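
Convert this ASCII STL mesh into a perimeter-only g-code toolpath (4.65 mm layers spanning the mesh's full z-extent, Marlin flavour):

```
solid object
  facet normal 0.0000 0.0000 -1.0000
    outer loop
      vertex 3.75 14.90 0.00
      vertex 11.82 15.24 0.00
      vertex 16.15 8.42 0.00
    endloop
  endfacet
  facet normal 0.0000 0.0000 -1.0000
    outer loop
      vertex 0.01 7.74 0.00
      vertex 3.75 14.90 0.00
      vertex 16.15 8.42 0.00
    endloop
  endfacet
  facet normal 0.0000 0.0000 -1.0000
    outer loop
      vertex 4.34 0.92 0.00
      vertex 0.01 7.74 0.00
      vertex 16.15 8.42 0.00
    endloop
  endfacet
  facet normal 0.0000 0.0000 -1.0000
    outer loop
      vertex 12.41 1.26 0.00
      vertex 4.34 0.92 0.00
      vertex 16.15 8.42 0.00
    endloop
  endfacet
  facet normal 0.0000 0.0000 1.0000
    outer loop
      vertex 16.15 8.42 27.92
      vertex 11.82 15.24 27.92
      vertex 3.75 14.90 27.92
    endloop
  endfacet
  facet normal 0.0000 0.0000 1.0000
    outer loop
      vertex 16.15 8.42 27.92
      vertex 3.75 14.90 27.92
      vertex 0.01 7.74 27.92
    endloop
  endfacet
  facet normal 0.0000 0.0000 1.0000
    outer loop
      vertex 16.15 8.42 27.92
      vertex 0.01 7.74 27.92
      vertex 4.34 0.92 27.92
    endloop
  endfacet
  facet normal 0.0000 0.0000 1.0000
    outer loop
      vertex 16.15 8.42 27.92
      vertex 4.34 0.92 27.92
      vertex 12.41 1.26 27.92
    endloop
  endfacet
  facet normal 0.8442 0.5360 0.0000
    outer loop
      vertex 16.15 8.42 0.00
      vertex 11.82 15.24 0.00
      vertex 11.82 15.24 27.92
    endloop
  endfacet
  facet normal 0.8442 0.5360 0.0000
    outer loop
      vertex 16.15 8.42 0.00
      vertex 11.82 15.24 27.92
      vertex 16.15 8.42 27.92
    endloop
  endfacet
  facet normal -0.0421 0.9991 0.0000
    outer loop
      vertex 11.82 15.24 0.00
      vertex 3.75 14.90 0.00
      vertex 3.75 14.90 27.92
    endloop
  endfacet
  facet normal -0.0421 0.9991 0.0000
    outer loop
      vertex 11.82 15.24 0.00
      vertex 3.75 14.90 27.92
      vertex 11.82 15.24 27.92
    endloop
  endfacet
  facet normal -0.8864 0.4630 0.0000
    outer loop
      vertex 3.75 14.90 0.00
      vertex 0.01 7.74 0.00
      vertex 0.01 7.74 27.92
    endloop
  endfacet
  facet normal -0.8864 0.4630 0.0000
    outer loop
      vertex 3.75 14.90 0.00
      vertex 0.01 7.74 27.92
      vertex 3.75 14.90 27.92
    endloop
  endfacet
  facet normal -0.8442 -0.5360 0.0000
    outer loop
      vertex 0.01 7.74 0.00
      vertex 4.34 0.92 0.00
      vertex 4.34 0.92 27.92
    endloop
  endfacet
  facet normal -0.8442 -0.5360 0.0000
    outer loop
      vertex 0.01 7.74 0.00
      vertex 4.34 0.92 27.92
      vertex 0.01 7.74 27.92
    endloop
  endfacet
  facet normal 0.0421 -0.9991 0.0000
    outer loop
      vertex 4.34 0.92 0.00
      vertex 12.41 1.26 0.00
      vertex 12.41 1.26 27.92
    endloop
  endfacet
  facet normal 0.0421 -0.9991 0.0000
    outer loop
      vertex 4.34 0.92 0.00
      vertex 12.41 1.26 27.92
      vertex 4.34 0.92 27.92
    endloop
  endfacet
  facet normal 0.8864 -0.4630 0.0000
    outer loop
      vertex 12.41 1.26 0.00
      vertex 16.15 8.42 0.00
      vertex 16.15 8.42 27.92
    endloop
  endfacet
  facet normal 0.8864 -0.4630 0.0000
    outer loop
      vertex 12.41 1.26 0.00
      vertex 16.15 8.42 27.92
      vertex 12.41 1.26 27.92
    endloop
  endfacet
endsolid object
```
; perimeter-only toolpath
G21 ; units = mm
G90 ; absolute positioning
G28 ; home
; layer 1
G0 Z4.65
G0 X16.15 Y8.42
G1 X11.82 Y15.24
G1 X3.75 Y14.90
G1 X0.01 Y7.74
G1 X4.34 Y0.92
G1 X12.41 Y1.26
G1 X16.15 Y8.42
; layer 2
G0 Z9.31
G0 X16.15 Y8.42
G1 X11.82 Y15.24
G1 X3.75 Y14.90
G1 X0.01 Y7.74
G1 X4.34 Y0.92
G1 X12.41 Y1.26
G1 X16.15 Y8.42
; layer 3
G0 Z13.96
G0 X16.15 Y8.42
G1 X11.82 Y15.24
G1 X3.75 Y14.90
G1 X0.01 Y7.74
G1 X4.34 Y0.92
G1 X12.41 Y1.26
G1 X16.15 Y8.42
; layer 4
G0 Z18.61
G0 X16.15 Y8.42
G1 X11.82 Y15.24
G1 X3.75 Y14.90
G1 X0.01 Y7.74
G1 X4.34 Y0.92
G1 X12.41 Y1.26
G1 X16.15 Y8.42
; layer 5
G0 Z23.27
G0 X16.15 Y8.42
G1 X11.82 Y15.24
G1 X3.75 Y14.90
G1 X0.01 Y7.74
G1 X4.34 Y0.92
G1 X12.41 Y1.26
G1 X16.15 Y8.42
; layer 6
G0 Z27.92
G0 X16.15 Y8.42
G1 X11.82 Y15.24
G1 X3.75 Y14.90
G1 X0.01 Y7.74
G1 X4.34 Y0.92
G1 X12.41 Y1.26
G1 X16.15 Y8.42
M2 ; end

The solid is a regular 6-sided prism (a cylinder approximated with 6 flat sides), circumscribed radius ≈ 8.08 mm, height ≈ 27.9 mm. Slicing at Δz = 4.65 mm — 6 equal slices spanning the solid's height, so layer i sits at z = i·h/6 — gives 6 non-empty perimeters. Each is a 6-segment closed polygon; G0 lifts to the layer z and rapids to the start vertex, then G1 traces the edges.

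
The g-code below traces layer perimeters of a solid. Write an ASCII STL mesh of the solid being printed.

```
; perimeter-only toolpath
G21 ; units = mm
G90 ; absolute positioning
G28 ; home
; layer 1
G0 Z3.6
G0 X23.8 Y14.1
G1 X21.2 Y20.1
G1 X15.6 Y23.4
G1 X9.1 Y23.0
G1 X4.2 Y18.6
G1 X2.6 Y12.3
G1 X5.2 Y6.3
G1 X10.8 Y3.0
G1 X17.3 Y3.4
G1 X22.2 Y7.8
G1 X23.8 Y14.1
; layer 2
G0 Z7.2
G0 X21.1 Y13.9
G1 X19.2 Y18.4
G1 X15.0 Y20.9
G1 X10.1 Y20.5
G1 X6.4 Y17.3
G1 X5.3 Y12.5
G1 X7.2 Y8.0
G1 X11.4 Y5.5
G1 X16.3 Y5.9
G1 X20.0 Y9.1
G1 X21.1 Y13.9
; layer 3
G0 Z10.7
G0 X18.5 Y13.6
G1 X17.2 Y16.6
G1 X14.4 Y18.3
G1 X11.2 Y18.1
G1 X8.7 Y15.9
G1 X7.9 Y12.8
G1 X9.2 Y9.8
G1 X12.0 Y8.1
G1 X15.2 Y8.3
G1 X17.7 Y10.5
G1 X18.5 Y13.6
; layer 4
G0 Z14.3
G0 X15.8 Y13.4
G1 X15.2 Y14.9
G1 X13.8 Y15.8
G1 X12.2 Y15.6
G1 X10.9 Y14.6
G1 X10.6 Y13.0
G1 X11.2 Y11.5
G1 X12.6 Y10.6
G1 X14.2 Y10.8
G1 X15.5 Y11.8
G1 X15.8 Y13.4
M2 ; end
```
solid part
  facet normal 0.0000 0.0000 -1.0000
    outer loop
      vertex 16.2 26.0 0.0
      vertex 23.2 21.8 0.0
      vertex 26.4 14.3 0.0
    endloop
  endfacet
  facet normal 0.0000 0.0000 -1.0000
    outer loop
      vertex 8.1 25.4 0.0
      vertex 16.2 26.0 0.0
      vertex 26.4 14.3 0.0
    endloop
  endfacet
  facet normal 0.0000 0.0000 -1.0000
    outer loop
      vertex 1.9 20.0 0.0
      vertex 8.1 25.4 0.0
      vertex 26.4 14.3 0.0
    endloop
  endfacet
  facet normal 0.0000 0.0000 -1.0000
    outer loop
      vertex 0.0 12.1 0.0
      vertex 1.9 20.0 0.0
      vertex 26.4 14.3 0.0
    endloop
  endfacet
  facet normal 0.0000 0.0000 -1.0000
    outer loop
      vertex 3.2 4.6 0.0
      vertex 0.0 12.1 0.0
      vertex 26.4 14.3 0.0
    endloop
  endfacet
  facet normal 0.0000 0.0000 -1.0000
    outer loop
      vertex 10.2 0.4 0.0
      vertex 3.2 4.6 0.0
      vertex 26.4 14.3 0.0
    endloop
  endfacet
  facet normal 0.0000 0.0000 -1.0000
    outer loop
      vertex 18.3 1.0 0.0
      vertex 10.2 0.4 0.0
      vertex 26.4 14.3 0.0
    endloop
  endfacet
  facet normal 0.0000 0.0000 -1.0000
    outer loop
      vertex 24.5 6.4 0.0
      vertex 18.3 1.0 0.0
      vertex 26.4 14.3 0.0
    endloop
  endfacet
  facet normal 0.7527 0.3211 0.5748
    outer loop
      vertex 26.4 14.3 0.0
      vertex 23.2 21.8 0.0
      vertex 13.2 13.2 17.9
    endloop
  endfacet
  facet normal 0.4216 0.7027 0.5731
    outer loop
      vertex 23.2 21.8 0.0
      vertex 16.2 26.0 0.0
      vertex 13.2 13.2 17.9
    endloop
  endfacet
  facet normal -0.0605 0.8167 0.5739
    outer loop
      vertex 16.2 26.0 0.0
      vertex 8.1 25.4 0.0
      vertex 13.2 13.2 17.9
    endloop
  endfacet
  facet normal -0.5378 0.6175 0.5741
    outer loop
      vertex 8.1 25.4 0.0
      vertex 1.9 20.0 0.0
      vertex 13.2 13.2 17.9
    endloop
  endfacet
  facet normal -0.7955 0.1913 0.5749
    outer loop
      vertex 1.9 20.0 0.0
      vertex 0.0 12.1 0.0
      vertex 13.2 13.2 17.9
    endloop
  endfacet
  facet normal -0.7527 -0.3211 0.5748
    outer loop
      vertex 0.0 12.1 0.0
      vertex 3.2 4.6 0.0
      vertex 13.2 13.2 17.9
    endloop
  endfacet
  facet normal -0.4216 -0.7027 0.5731
    outer loop
      vertex 3.2 4.6 0.0
      vertex 10.2 0.4 0.0
      vertex 13.2 13.2 17.9
    endloop
  endfacet
  facet normal 0.0605 -0.8167 0.5739
    outer loop
      vertex 10.2 0.4 0.0
      vertex 18.3 1.0 0.0
      vertex 13.2 13.2 17.9
    endloop
  endfacet
  facet normal 0.5378 -0.6175 0.5741
    outer loop
      vertex 18.3 1.0 0.0
      vertex 24.5 6.4 0.0
      vertex 13.2 13.2 17.9
    endloop
  endfacet
  facet normal 0.7955 -0.1913 0.5749
    outer loop
      vertex 24.5 6.4 0.0
      vertex 26.4 14.3 0.0
      vertex 13.2 13.2 17.9
    endloop
  endfacet
endsolid part

The G0 Z moves step by Δz≈3.6 mm. The G1 loops shrink linearly with z, so the solid tapers from its base footprint up to z≈17.9. Closing with a flat bottom cap and the tapered top and triangulating gives 18 facets — a regular 10-sided pyramid, base circumscribed radius ≈ 13.2 mm, apex at z ≈ 17.9 mm.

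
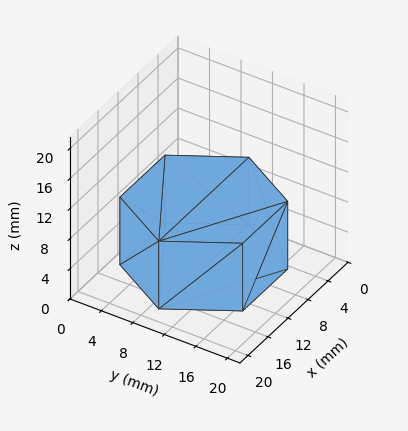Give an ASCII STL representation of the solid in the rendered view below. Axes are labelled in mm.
Reading the render: the shape is a regular 6-sided prism (a cylinder approximated with 6 flat sides), circumscribed radius ≈ 9 mm, height ≈ 9 mm (dimensions read to the nearest mm from the axis ticks). For the STL, each face is triangulated and given an outward normal.

solid part
  facet normal 0.0000 0.0000 -1.0000
    outer loop
      vertex 4.500 16.794 0.000
      vertex 13.500 16.794 0.000
      vertex 18.000 9.000 0.000
    endloop
  endfacet
  facet normal 0.0000 0.0000 -1.0000
    outer loop
      vertex 0.000 9.000 0.000
      vertex 4.500 16.794 0.000
      vertex 18.000 9.000 0.000
    endloop
  endfacet
  facet normal 0.0000 0.0000 -1.0000
    outer loop
      vertex 4.500 1.206 0.000
      vertex 0.000 9.000 0.000
      vertex 18.000 9.000 0.000
    endloop
  endfacet
  facet normal 0.0000 0.0000 -1.0000
    outer loop
      vertex 13.500 1.206 0.000
      vertex 4.500 1.206 0.000
      vertex 18.000 9.000 0.000
    endloop
  endfacet
  facet normal 0.0000 0.0000 1.0000
    outer loop
      vertex 18.000 9.000 9.000
      vertex 13.500 16.794 9.000
      vertex 4.500 16.794 9.000
    endloop
  endfacet
  facet normal 0.0000 0.0000 1.0000
    outer loop
      vertex 18.000 9.000 9.000
      vertex 4.500 16.794 9.000
      vertex 0.000 9.000 9.000
    endloop
  endfacet
  facet normal 0.0000 0.0000 1.0000
    outer loop
      vertex 18.000 9.000 9.000
      vertex 0.000 9.000 9.000
      vertex 4.500 1.206 9.000
    endloop
  endfacet
  facet normal 0.0000 0.0000 1.0000
    outer loop
      vertex 18.000 9.000 9.000
      vertex 4.500 1.206 9.000
      vertex 13.500 1.206 9.000
    endloop
  endfacet
  facet normal 0.8660 0.5000 0.0000
    outer loop
      vertex 18.000 9.000 0.000
      vertex 13.500 16.794 0.000
      vertex 13.500 16.794 9.000
    endloop
  endfacet
  facet normal 0.8660 0.5000 0.0000
    outer loop
      vertex 18.000 9.000 0.000
      vertex 13.500 16.794 9.000
      vertex 18.000 9.000 9.000
    endloop
  endfacet
  facet normal 0.0000 1.0000 0.0000
    outer loop
      vertex 13.500 16.794 0.000
      vertex 4.500 16.794 0.000
      vertex 4.500 16.794 9.000
    endloop
  endfacet
  facet normal 0.0000 1.0000 0.0000
    outer loop
      vertex 13.500 16.794 0.000
      vertex 4.500 16.794 9.000
      vertex 13.500 16.794 9.000
    endloop
  endfacet
  facet normal -0.8660 0.5000 0.0000
    outer loop
      vertex 4.500 16.794 0.000
      vertex 0.000 9.000 0.000
      vertex 0.000 9.000 9.000
    endloop
  endfacet
  facet normal -0.8660 0.5000 0.0000
    outer loop
      vertex 4.500 16.794 0.000
      vertex 0.000 9.000 9.000
      vertex 4.500 16.794 9.000
    endloop
  endfacet
  facet normal -0.8660 -0.5000 0.0000
    outer loop
      vertex 0.000 9.000 0.000
      vertex 4.500 1.206 0.000
      vertex 4.500 1.206 9.000
    endloop
  endfacet
  facet normal -0.8660 -0.5000 0.0000
    outer loop
      vertex 0.000 9.000 0.000
      vertex 4.500 1.206 9.000
      vertex 0.000 9.000 9.000
    endloop
  endfacet
  facet normal 0.0000 -1.0000 0.0000
    outer loop
      vertex 4.500 1.206 0.000
      vertex 13.500 1.206 0.000
      vertex 13.500 1.206 9.000
    endloop
  endfacet
  facet normal 0.0000 -1.0000 0.0000
    outer loop
      vertex 4.500 1.206 0.000
      vertex 13.500 1.206 9.000
      vertex 4.500 1.206 9.000
    endloop
  endfacet
  facet normal 0.8660 -0.5000 0.0000
    outer loop
      vertex 13.500 1.206 0.000
      vertex 18.000 9.000 0.000
      vertex 18.000 9.000 9.000
    endloop
  endfacet
  facet normal 0.8660 -0.5000 0.0000
    outer loop
      vertex 13.500 1.206 0.000
      vertex 18.000 9.000 9.000
      vertex 13.500 1.206 9.000
    endloop
  endfacet
endsolid part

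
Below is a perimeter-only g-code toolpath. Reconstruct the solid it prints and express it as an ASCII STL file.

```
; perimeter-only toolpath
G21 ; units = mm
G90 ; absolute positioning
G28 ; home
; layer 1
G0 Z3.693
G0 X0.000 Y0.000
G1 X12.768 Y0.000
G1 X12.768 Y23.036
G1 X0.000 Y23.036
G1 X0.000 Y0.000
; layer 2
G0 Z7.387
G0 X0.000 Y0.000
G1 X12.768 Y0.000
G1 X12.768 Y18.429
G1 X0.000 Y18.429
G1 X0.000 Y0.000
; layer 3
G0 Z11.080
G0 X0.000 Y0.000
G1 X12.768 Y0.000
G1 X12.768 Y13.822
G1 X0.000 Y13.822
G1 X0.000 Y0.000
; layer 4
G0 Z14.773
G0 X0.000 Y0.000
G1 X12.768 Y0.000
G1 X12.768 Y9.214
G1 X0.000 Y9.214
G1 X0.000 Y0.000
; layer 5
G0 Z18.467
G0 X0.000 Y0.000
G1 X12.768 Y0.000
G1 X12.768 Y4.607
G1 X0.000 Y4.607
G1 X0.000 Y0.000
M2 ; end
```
solid part
  facet normal 0.0000 0.0000 -1.0000
    outer loop
      vertex 12.768 27.643 0.000
      vertex 12.768 0.000 0.000
      vertex 0.000 0.000 0.000
    endloop
  endfacet
  facet normal 0.0000 0.0000 -1.0000
    outer loop
      vertex 0.000 27.643 0.000
      vertex 12.768 27.643 0.000
      vertex 0.000 0.000 0.000
    endloop
  endfacet
  facet normal 0.0000 -1.0000 0.0000
    outer loop
      vertex 0.000 0.000 0.000
      vertex 12.768 0.000 0.000
      vertex 12.768 0.000 22.160
    endloop
  endfacet
  facet normal 0.0000 -1.0000 0.0000
    outer loop
      vertex 0.000 0.000 0.000
      vertex 12.768 0.000 22.160
      vertex 0.000 0.000 22.160
    endloop
  endfacet
  facet normal 0.0000 0.6255 0.7802
    outer loop
      vertex 0.000 0.000 22.160
      vertex 12.768 0.000 22.160
      vertex 12.768 27.643 0.000
    endloop
  endfacet
  facet normal 0.0000 0.6255 0.7802
    outer loop
      vertex 0.000 0.000 22.160
      vertex 12.768 27.643 0.000
      vertex 0.000 27.643 0.000
    endloop
  endfacet
  facet normal -1.0000 0.0000 0.0000
    outer loop
      vertex 0.000 0.000 22.160
      vertex 0.000 27.643 0.000
      vertex 0.000 0.000 0.000
    endloop
  endfacet
  facet normal 1.0000 0.0000 0.0000
    outer loop
      vertex 12.768 0.000 0.000
      vertex 12.768 27.643 0.000
      vertex 12.768 0.000 22.160
    endloop
  endfacet
endsolid part

The G0 Z moves step by Δz≈3.693 mm. The G1 loops shrink linearly with z, so the solid tapers from its base footprint up to z≈22.2. Closing with a flat bottom cap and the tapered top and triangulating gives 8 facets — a wedge (ramp): 12.8 × 27.6 mm base, rising to 22.2 mm along the y=0 edge and sloping linearly to z=0 at y=27.6.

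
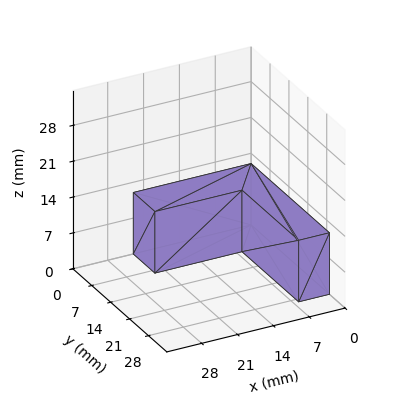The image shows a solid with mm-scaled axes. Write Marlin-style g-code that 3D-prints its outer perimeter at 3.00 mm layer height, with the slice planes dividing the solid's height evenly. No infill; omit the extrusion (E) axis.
Reading the render: the shape is an L-shaped prism: outer 23 × 29 mm, arm thicknesses ≈ 8 mm (horizontal) and 6 mm (vertical), extruded 12 mm in z (dimensions read to the nearest mm from the axis ticks). For the g-code, the solid's height is divided into equal slices at the stated Δz and each level perimeter traced with G1 moves after a G0 lift.

; perimeter-only toolpath
G21 ; units = mm
G90 ; absolute positioning
G28 ; home
; layer 1
G0 Z3.00
G0 X0.00 Y0.00
G1 X23.00 Y0.00
G1 X23.00 Y8.00
G1 X6.00 Y8.00
G1 X6.00 Y29.00
G1 X0.00 Y29.00
G1 X0.00 Y0.00
; layer 2
G0 Z6.00
G0 X0.00 Y0.00
G1 X23.00 Y0.00
G1 X23.00 Y8.00
G1 X6.00 Y8.00
G1 X6.00 Y29.00
G1 X0.00 Y29.00
G1 X0.00 Y0.00
; layer 3
G0 Z9.00
G0 X0.00 Y0.00
G1 X23.00 Y0.00
G1 X23.00 Y8.00
G1 X6.00 Y8.00
G1 X6.00 Y29.00
G1 X0.00 Y29.00
G1 X0.00 Y0.00
; layer 4
G0 Z12.00
G0 X0.00 Y0.00
G1 X23.00 Y0.00
G1 X23.00 Y8.00
G1 X6.00 Y8.00
G1 X6.00 Y29.00
G1 X0.00 Y29.00
G1 X0.00 Y0.00
M2 ; end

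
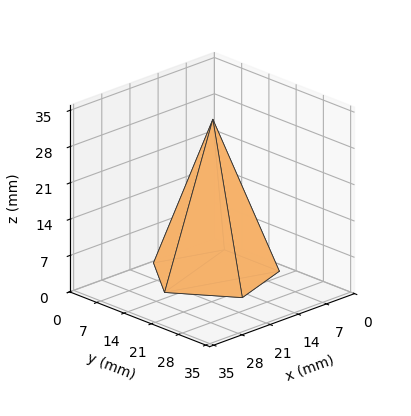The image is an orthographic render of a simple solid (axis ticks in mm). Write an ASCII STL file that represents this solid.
Reading the render: the shape is a regular 5-sided pyramid, base circumscribed radius ≈ 12 mm, apex at z ≈ 30 mm (dimensions read to the nearest mm from the axis ticks). For the STL, each face is triangulated and given an outward normal.

solid part
  facet normal 0.0000 0.0000 -1.0000
    outer loop
      vertex 2.29 19.05 0.00
      vertex 15.71 23.41 0.00
      vertex 24.00 12.00 0.00
    endloop
  endfacet
  facet normal 0.0000 0.0000 -1.0000
    outer loop
      vertex 2.29 4.95 0.00
      vertex 2.29 19.05 0.00
      vertex 24.00 12.00 0.00
    endloop
  endfacet
  facet normal 0.0000 0.0000 -1.0000
    outer loop
      vertex 15.71 0.59 0.00
      vertex 2.29 4.95 0.00
      vertex 24.00 12.00 0.00
    endloop
  endfacet
  facet normal 0.7697 0.5592 0.3079
    outer loop
      vertex 24.00 12.00 0.00
      vertex 15.71 23.41 0.00
      vertex 12.00 12.00 30.00
    endloop
  endfacet
  facet normal -0.2940 0.9049 0.3078
    outer loop
      vertex 15.71 23.41 0.00
      vertex 2.29 19.05 0.00
      vertex 12.00 12.00 30.00
    endloop
  endfacet
  facet normal -0.9514 0.0000 0.3079
    outer loop
      vertex 2.29 19.05 0.00
      vertex 2.29 4.95 0.00
      vertex 12.00 12.00 30.00
    endloop
  endfacet
  facet normal -0.2940 -0.9049 0.3078
    outer loop
      vertex 2.29 4.95 0.00
      vertex 15.71 0.59 0.00
      vertex 12.00 12.00 30.00
    endloop
  endfacet
  facet normal 0.7697 -0.5592 0.3079
    outer loop
      vertex 15.71 0.59 0.00
      vertex 24.00 12.00 0.00
      vertex 12.00 12.00 30.00
    endloop
  endfacet
endsolid part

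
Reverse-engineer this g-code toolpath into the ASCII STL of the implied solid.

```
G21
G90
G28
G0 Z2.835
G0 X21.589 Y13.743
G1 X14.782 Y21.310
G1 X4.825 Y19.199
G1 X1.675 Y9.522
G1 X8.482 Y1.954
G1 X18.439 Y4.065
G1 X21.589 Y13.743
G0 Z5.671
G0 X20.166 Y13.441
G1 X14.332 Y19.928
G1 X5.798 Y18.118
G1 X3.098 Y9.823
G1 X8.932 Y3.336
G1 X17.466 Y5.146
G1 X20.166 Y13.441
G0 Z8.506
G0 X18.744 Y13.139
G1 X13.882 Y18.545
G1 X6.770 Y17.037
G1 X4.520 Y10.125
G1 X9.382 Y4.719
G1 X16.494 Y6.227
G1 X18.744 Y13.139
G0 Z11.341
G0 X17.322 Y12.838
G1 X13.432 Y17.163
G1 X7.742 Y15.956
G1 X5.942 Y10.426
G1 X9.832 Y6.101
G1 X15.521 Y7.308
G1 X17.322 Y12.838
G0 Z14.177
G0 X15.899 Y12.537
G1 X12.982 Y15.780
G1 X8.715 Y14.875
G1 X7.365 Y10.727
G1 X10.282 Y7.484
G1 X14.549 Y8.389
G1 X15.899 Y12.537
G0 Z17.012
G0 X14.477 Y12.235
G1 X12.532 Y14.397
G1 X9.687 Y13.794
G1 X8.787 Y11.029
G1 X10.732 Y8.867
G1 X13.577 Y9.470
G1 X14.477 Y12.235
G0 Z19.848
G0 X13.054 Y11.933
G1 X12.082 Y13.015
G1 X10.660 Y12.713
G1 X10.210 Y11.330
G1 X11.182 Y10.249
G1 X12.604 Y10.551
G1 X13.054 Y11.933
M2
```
solid part
  facet normal 0.0000 0.0000 -1.0000
    outer loop
      vertex 3.853 20.280 0.000
      vertex 15.232 22.693 0.000
      vertex 23.011 14.044 0.000
    endloop
  endfacet
  facet normal 0.0000 0.0000 -1.0000
    outer loop
      vertex 0.253 9.220 0.000
      vertex 3.853 20.280 0.000
      vertex 23.011 14.044 0.000
    endloop
  endfacet
  facet normal 0.0000 0.0000 -1.0000
    outer loop
      vertex 8.032 0.571 0.000
      vertex 0.253 9.220 0.000
      vertex 23.011 14.044 0.000
    endloop
  endfacet
  facet normal 0.0000 0.0000 -1.0000
    outer loop
      vertex 19.411 2.984 0.000
      vertex 8.032 0.571 0.000
      vertex 23.011 14.044 0.000
    endloop
  endfacet
  facet normal 0.6795 0.6112 0.4059
    outer loop
      vertex 23.011 14.044 0.000
      vertex 15.232 22.693 0.000
      vertex 11.632 11.632 22.683
    endloop
  endfacet
  facet normal -0.1896 0.8940 0.4059
    outer loop
      vertex 15.232 22.693 0.000
      vertex 3.853 20.280 0.000
      vertex 11.632 11.632 22.683
    endloop
  endfacet
  facet normal -0.8690 0.2829 0.4059
    outer loop
      vertex 3.853 20.280 0.000
      vertex 0.253 9.220 0.000
      vertex 11.632 11.632 22.683
    endloop
  endfacet
  facet normal -0.6795 -0.6112 0.4059
    outer loop
      vertex 0.253 9.220 0.000
      vertex 8.032 0.571 0.000
      vertex 11.632 11.632 22.683
    endloop
  endfacet
  facet normal 0.1896 -0.8940 0.4059
    outer loop
      vertex 8.032 0.571 0.000
      vertex 19.411 2.984 0.000
      vertex 11.632 11.632 22.683
    endloop
  endfacet
  facet normal 0.8690 -0.2829 0.4059
    outer loop
      vertex 19.411 2.984 0.000
      vertex 23.011 14.044 0.000
      vertex 11.632 11.632 22.683
    endloop
  endfacet
endsolid part

The G0 Z moves step by Δz≈2.835 mm. The G1 loops shrink linearly with z, so the solid tapers from its base footprint up to z≈22.7. Closing with a flat bottom cap and the tapered top and triangulating gives 10 facets — a regular 6-sided pyramid, base circumscribed radius ≈ 11.6 mm, apex at z ≈ 22.7 mm.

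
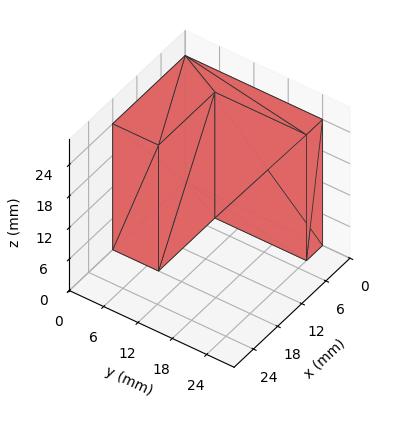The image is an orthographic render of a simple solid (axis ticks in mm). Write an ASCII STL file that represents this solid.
Reading the render: the shape is an L-shaped prism: outer 18 × 24 mm, arm thicknesses ≈ 8 mm (horizontal) and 4 mm (vertical), extruded 24 mm in z (dimensions read to the nearest mm from the axis ticks). For the STL, each face is triangulated and given an outward normal.

solid part
  facet normal 0.0000 0.0000 -1.0000
    outer loop
      vertex 18.00 8.00 0.00
      vertex 18.00 0.00 0.00
      vertex 0.00 0.00 0.00
    endloop
  endfacet
  facet normal 0.0000 0.0000 -1.0000
    outer loop
      vertex 4.00 8.00 0.00
      vertex 18.00 8.00 0.00
      vertex 0.00 0.00 0.00
    endloop
  endfacet
  facet normal 0.0000 0.0000 -1.0000
    outer loop
      vertex 4.00 24.00 0.00
      vertex 4.00 8.00 0.00
      vertex 0.00 0.00 0.00
    endloop
  endfacet
  facet normal 0.0000 0.0000 -1.0000
    outer loop
      vertex 0.00 24.00 0.00
      vertex 4.00 24.00 0.00
      vertex 0.00 0.00 0.00
    endloop
  endfacet
  facet normal 0.0000 0.0000 1.0000
    outer loop
      vertex 0.00 0.00 24.00
      vertex 18.00 0.00 24.00
      vertex 18.00 8.00 24.00
    endloop
  endfacet
  facet normal 0.0000 0.0000 1.0000
    outer loop
      vertex 0.00 0.00 24.00
      vertex 18.00 8.00 24.00
      vertex 4.00 8.00 24.00
    endloop
  endfacet
  facet normal 0.0000 0.0000 1.0000
    outer loop
      vertex 0.00 0.00 24.00
      vertex 4.00 8.00 24.00
      vertex 4.00 24.00 24.00
    endloop
  endfacet
  facet normal 0.0000 0.0000 1.0000
    outer loop
      vertex 0.00 0.00 24.00
      vertex 4.00 24.00 24.00
      vertex 0.00 24.00 24.00
    endloop
  endfacet
  facet normal 0.0000 -1.0000 0.0000
    outer loop
      vertex 0.00 0.00 0.00
      vertex 18.00 0.00 0.00
      vertex 18.00 0.00 24.00
    endloop
  endfacet
  facet normal 0.0000 -1.0000 0.0000
    outer loop
      vertex 0.00 0.00 0.00
      vertex 18.00 0.00 24.00
      vertex 0.00 0.00 24.00
    endloop
  endfacet
  facet normal 1.0000 0.0000 0.0000
    outer loop
      vertex 18.00 0.00 0.00
      vertex 18.00 8.00 0.00
      vertex 18.00 8.00 24.00
    endloop
  endfacet
  facet normal 1.0000 0.0000 0.0000
    outer loop
      vertex 18.00 0.00 0.00
      vertex 18.00 8.00 24.00
      vertex 18.00 0.00 24.00
    endloop
  endfacet
  facet normal 0.0000 1.0000 0.0000
    outer loop
      vertex 18.00 8.00 0.00
      vertex 4.00 8.00 0.00
      vertex 4.00 8.00 24.00
    endloop
  endfacet
  facet normal 0.0000 1.0000 0.0000
    outer loop
      vertex 18.00 8.00 0.00
      vertex 4.00 8.00 24.00
      vertex 18.00 8.00 24.00
    endloop
  endfacet
  facet normal 1.0000 0.0000 0.0000
    outer loop
      vertex 4.00 8.00 0.00
      vertex 4.00 24.00 0.00
      vertex 4.00 24.00 24.00
    endloop
  endfacet
  facet normal 1.0000 0.0000 0.0000
    outer loop
      vertex 4.00 8.00 0.00
      vertex 4.00 24.00 24.00
      vertex 4.00 8.00 24.00
    endloop
  endfacet
  facet normal 0.0000 1.0000 0.0000
    outer loop
      vertex 4.00 24.00 0.00
      vertex 0.00 24.00 0.00
      vertex 0.00 24.00 24.00
    endloop
  endfacet
  facet normal 0.0000 1.0000 0.0000
    outer loop
      vertex 4.00 24.00 0.00
      vertex 0.00 24.00 24.00
      vertex 4.00 24.00 24.00
    endloop
  endfacet
  facet normal -1.0000 0.0000 0.0000
    outer loop
      vertex 0.00 24.00 0.00
      vertex 0.00 0.00 0.00
      vertex 0.00 0.00 24.00
    endloop
  endfacet
  facet normal -1.0000 0.0000 0.0000
    outer loop
      vertex 0.00 24.00 0.00
      vertex 0.00 0.00 24.00
      vertex 0.00 24.00 24.00
    endloop
  endfacet
endsolid part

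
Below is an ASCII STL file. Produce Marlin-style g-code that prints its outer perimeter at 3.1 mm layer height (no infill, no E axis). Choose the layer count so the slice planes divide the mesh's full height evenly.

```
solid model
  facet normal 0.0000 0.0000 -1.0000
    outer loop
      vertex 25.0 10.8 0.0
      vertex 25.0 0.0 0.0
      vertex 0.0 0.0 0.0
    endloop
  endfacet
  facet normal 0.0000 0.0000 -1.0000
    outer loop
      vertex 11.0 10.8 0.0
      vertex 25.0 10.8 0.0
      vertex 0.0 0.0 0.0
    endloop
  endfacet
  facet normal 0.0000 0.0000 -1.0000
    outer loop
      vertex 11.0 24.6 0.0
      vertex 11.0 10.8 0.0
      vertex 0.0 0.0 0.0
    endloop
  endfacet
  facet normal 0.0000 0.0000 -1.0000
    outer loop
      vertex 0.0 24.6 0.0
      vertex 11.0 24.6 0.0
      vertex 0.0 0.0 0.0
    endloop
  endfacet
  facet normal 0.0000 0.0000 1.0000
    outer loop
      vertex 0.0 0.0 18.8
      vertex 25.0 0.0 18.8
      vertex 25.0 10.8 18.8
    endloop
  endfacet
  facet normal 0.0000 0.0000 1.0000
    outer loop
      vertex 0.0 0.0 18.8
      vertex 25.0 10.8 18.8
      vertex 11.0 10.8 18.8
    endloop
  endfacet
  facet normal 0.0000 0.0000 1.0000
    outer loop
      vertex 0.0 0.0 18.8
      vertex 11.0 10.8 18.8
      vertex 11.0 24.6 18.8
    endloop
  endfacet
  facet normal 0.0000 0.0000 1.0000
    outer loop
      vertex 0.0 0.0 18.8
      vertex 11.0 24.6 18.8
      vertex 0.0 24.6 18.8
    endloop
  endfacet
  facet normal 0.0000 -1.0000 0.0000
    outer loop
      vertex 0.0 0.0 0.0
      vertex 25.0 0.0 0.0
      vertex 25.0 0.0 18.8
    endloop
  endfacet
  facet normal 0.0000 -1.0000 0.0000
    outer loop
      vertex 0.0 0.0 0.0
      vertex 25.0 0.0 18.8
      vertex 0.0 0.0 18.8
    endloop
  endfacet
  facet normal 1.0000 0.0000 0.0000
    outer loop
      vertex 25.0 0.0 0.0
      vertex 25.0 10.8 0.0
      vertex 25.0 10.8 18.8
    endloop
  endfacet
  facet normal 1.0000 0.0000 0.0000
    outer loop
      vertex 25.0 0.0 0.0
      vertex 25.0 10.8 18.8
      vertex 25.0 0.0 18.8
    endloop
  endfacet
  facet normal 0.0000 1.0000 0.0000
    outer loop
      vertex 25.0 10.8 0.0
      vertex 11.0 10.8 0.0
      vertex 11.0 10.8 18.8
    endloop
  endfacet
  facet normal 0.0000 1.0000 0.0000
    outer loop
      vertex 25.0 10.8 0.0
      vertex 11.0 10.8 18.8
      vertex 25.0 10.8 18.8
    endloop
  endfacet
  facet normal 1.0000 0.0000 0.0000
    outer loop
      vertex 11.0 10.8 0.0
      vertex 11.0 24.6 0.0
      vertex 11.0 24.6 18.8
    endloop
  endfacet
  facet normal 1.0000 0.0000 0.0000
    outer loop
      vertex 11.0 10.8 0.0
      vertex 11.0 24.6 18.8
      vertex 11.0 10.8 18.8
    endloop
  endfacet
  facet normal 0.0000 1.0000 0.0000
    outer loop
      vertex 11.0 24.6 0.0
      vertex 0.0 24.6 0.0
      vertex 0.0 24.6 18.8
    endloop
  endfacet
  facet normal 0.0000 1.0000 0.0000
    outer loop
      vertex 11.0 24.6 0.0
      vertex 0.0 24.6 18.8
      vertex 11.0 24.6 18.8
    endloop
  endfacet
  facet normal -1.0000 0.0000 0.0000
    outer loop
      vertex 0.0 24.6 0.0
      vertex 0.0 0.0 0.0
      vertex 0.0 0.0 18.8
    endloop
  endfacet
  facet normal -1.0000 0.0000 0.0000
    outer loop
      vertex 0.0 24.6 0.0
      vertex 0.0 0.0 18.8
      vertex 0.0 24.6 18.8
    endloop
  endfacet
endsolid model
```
; perimeter-only toolpath
G21 ; units = mm
G90 ; absolute positioning
G28 ; home
; layer 1
G0 Z3.1
G0 X0.0 Y0.0
G1 X25.0 Y0.0
G1 X25.0 Y10.8
G1 X11.0 Y10.8
G1 X11.0 Y24.6
G1 X0.0 Y24.6
G1 X0.0 Y0.0
; layer 2
G0 Z6.3
G0 X0.0 Y0.0
G1 X25.0 Y0.0
G1 X25.0 Y10.8
G1 X11.0 Y10.8
G1 X11.0 Y24.6
G1 X0.0 Y24.6
G1 X0.0 Y0.0
; layer 3
G0 Z9.4
G0 X0.0 Y0.0
G1 X25.0 Y0.0
G1 X25.0 Y10.8
G1 X11.0 Y10.8
G1 X11.0 Y24.6
G1 X0.0 Y24.6
G1 X0.0 Y0.0
; layer 4
G0 Z12.5
G0 X0.0 Y0.0
G1 X25.0 Y0.0
G1 X25.0 Y10.8
G1 X11.0 Y10.8
G1 X11.0 Y24.6
G1 X0.0 Y24.6
G1 X0.0 Y0.0
; layer 5
G0 Z15.7
G0 X0.0 Y0.0
G1 X25.0 Y0.0
G1 X25.0 Y10.8
G1 X11.0 Y10.8
G1 X11.0 Y24.6
G1 X0.0 Y24.6
G1 X0.0 Y0.0
; layer 6
G0 Z18.8
G0 X0.0 Y0.0
G1 X25.0 Y0.0
G1 X25.0 Y10.8
G1 X11.0 Y10.8
G1 X11.0 Y24.6
G1 X0.0 Y24.6
G1 X0.0 Y0.0
M2 ; end

The solid is an L-shaped prism: outer 25 × 24.6 mm, arm thicknesses ≈ 10.8 mm (horizontal) and 11 mm (vertical), extruded 18.8 mm in z. Slicing at Δz = 3.1 mm — 6 equal slices spanning the solid's height, so layer i sits at z = i·h/6 — gives 6 non-empty perimeters. Each is a 6-segment closed polygon; G0 lifts to the layer z and rapids to the start vertex, then G1 traces the edges.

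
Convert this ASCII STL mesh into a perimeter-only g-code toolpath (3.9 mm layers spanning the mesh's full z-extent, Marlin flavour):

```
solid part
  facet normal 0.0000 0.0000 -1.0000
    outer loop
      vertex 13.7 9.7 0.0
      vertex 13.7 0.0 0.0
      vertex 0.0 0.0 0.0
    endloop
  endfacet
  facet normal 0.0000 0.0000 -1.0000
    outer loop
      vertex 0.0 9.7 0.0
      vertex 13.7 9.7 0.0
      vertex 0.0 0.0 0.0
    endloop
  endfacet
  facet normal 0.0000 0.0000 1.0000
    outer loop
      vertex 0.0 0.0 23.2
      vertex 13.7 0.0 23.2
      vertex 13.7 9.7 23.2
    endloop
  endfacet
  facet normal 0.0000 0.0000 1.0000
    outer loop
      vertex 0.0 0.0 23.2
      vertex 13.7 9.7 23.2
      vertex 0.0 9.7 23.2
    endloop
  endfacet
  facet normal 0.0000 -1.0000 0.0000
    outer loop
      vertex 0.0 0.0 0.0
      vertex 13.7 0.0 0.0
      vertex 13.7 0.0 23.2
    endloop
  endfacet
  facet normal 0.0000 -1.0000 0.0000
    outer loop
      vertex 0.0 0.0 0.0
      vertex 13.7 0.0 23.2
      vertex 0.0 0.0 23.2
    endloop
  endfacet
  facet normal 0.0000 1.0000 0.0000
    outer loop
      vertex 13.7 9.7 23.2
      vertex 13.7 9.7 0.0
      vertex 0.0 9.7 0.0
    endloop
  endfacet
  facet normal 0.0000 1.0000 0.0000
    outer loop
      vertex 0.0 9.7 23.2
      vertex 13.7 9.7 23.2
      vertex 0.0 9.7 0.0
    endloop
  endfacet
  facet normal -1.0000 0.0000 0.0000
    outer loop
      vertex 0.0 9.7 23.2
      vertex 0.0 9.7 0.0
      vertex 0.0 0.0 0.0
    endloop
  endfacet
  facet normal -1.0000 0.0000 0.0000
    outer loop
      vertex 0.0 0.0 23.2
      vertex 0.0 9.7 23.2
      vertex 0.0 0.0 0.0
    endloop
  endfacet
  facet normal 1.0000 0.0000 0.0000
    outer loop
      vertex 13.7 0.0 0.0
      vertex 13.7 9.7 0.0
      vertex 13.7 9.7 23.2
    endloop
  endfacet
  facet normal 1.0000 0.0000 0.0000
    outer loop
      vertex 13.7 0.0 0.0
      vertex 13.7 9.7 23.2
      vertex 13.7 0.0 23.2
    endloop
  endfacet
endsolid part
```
; perimeter-only toolpath
G21 ; units = mm
G90 ; absolute positioning
G28 ; home
; layer 1
G0 Z3.9
G0 X0.0 Y0.0
G1 X13.7 Y0.0
G1 X13.7 Y9.7
G1 X0.0 Y9.7
G1 X0.0 Y0.0
; layer 2
G0 Z7.7
G0 X0.0 Y0.0
G1 X13.7 Y0.0
G1 X13.7 Y9.7
G1 X0.0 Y9.7
G1 X0.0 Y0.0
; layer 3
G0 Z11.6
G0 X0.0 Y0.0
G1 X13.7 Y0.0
G1 X13.7 Y9.7
G1 X0.0 Y9.7
G1 X0.0 Y0.0
; layer 4
G0 Z15.5
G0 X0.0 Y0.0
G1 X13.7 Y0.0
G1 X13.7 Y9.7
G1 X0.0 Y9.7
G1 X0.0 Y0.0
; layer 5
G0 Z19.3
G0 X0.0 Y0.0
G1 X13.7 Y0.0
G1 X13.7 Y9.7
G1 X0.0 Y9.7
G1 X0.0 Y0.0
; layer 6
G0 Z23.2
G0 X0.0 Y0.0
G1 X13.7 Y0.0
G1 X13.7 Y9.7
G1 X0.0 Y9.7
G1 X0.0 Y0.0
M2 ; end

The solid is a rectangular box, roughly 13.7 × 9.7 mm footprint and 23.2 mm tall. Slicing at Δz = 3.9 mm — 6 equal slices spanning the solid's height, so layer i sits at z = i·h/6 — gives 6 non-empty perimeters. Each is a 4-segment closed polygon; G0 lifts to the layer z and rapids to the start vertex, then G1 traces the edges.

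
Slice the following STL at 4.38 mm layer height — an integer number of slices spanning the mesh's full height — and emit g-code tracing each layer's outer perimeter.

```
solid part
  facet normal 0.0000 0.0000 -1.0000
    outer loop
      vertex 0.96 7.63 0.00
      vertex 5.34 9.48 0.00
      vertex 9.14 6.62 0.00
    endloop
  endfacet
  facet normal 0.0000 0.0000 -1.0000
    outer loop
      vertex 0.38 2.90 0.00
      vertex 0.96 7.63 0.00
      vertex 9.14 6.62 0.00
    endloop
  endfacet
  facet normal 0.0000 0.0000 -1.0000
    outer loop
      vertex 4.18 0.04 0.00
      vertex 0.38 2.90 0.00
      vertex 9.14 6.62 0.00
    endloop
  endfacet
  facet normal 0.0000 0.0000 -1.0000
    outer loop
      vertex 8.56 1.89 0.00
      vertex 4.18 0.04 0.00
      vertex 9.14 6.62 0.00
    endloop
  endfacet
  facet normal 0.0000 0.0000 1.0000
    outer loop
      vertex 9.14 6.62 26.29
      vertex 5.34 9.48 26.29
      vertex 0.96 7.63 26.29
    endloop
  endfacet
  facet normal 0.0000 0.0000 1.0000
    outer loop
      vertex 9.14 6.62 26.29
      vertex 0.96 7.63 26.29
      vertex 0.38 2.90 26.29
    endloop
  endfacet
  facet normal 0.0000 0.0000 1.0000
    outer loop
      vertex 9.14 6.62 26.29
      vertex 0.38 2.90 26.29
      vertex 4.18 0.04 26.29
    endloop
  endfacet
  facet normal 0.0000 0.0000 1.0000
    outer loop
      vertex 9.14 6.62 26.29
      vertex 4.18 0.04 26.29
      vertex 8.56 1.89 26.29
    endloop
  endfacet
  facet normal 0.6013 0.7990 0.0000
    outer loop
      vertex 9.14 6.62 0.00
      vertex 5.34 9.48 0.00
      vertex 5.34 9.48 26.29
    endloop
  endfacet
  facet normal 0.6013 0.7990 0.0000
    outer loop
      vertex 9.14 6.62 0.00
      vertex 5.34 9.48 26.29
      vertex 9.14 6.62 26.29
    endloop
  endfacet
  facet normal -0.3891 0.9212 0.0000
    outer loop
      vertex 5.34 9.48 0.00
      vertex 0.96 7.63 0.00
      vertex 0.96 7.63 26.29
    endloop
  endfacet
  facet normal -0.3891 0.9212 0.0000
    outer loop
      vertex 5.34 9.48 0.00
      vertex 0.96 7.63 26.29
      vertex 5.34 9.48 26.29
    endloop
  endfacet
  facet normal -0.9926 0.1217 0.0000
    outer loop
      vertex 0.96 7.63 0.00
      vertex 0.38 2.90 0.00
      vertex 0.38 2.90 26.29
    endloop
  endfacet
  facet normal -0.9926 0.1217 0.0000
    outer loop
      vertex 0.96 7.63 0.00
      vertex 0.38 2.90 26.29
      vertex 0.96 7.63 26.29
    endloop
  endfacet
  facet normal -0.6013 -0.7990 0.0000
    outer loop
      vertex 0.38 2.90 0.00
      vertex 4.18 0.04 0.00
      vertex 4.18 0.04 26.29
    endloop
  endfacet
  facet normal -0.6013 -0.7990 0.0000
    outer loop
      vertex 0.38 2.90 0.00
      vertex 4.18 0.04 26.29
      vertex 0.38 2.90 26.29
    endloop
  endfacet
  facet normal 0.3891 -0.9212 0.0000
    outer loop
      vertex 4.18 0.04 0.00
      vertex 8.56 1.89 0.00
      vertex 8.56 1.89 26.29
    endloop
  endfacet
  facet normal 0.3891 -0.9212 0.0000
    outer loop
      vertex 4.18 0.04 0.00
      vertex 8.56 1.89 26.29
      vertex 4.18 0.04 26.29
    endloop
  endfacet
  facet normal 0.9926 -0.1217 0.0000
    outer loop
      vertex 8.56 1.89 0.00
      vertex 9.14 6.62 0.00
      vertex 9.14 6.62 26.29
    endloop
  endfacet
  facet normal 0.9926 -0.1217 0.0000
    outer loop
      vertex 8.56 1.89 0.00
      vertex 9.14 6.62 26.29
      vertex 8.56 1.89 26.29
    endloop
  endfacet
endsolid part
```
; perimeter-only toolpath
G21 ; units = mm
G90 ; absolute positioning
G28 ; home
; layer 1
G0 Z4.38
G0 X9.14 Y6.62
G1 X5.34 Y9.48
G1 X0.96 Y7.63
G1 X0.38 Y2.90
G1 X4.18 Y0.04
G1 X8.56 Y1.89
G1 X9.14 Y6.62
; layer 2
G0 Z8.76
G0 X9.14 Y6.62
G1 X5.34 Y9.48
G1 X0.96 Y7.63
G1 X0.38 Y2.90
G1 X4.18 Y0.04
G1 X8.56 Y1.89
G1 X9.14 Y6.62
; layer 3
G0 Z13.14
G0 X9.14 Y6.62
G1 X5.34 Y9.48
G1 X0.96 Y7.63
G1 X0.38 Y2.90
G1 X4.18 Y0.04
G1 X8.56 Y1.89
G1 X9.14 Y6.62
; layer 4
G0 Z17.53
G0 X9.14 Y6.62
G1 X5.34 Y9.48
G1 X0.96 Y7.63
G1 X0.38 Y2.90
G1 X4.18 Y0.04
G1 X8.56 Y1.89
G1 X9.14 Y6.62
; layer 5
G0 Z21.91
G0 X9.14 Y6.62
G1 X5.34 Y9.48
G1 X0.96 Y7.63
G1 X0.38 Y2.90
G1 X4.18 Y0.04
G1 X8.56 Y1.89
G1 X9.14 Y6.62
; layer 6
G0 Z26.29
G0 X9.14 Y6.62
G1 X5.34 Y9.48
G1 X0.96 Y7.63
G1 X0.38 Y2.90
G1 X4.18 Y0.04
G1 X8.56 Y1.89
G1 X9.14 Y6.62
M2 ; end

The solid is a regular 6-sided prism (a cylinder approximated with 6 flat sides), circumscribed radius ≈ 4.76 mm, height ≈ 26.3 mm. Slicing at Δz = 4.38 mm — 6 equal slices spanning the solid's height, so layer i sits at z = i·h/6 — gives 6 non-empty perimeters. Each is a 6-segment closed polygon; G0 lifts to the layer z and rapids to the start vertex, then G1 traces the edges.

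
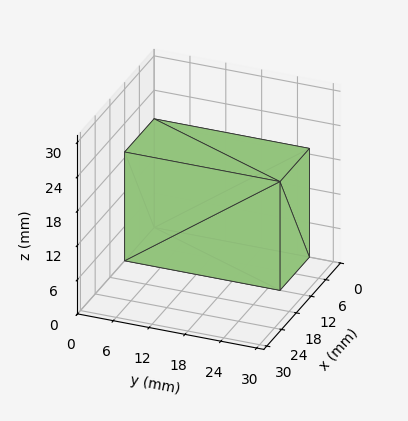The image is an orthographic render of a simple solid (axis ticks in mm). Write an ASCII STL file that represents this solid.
Reading the render: the shape is a rectangular box, roughly 12 × 26 mm footprint and 19 mm tall (dimensions read to the nearest mm from the axis ticks). For the STL, each face is triangulated and given an outward normal.

solid part
  facet normal 0.0000 0.0000 -1.0000
    outer loop
      vertex 12.000 26.000 0.000
      vertex 12.000 0.000 0.000
      vertex 0.000 0.000 0.000
    endloop
  endfacet
  facet normal 0.0000 0.0000 -1.0000
    outer loop
      vertex 0.000 26.000 0.000
      vertex 12.000 26.000 0.000
      vertex 0.000 0.000 0.000
    endloop
  endfacet
  facet normal 0.0000 0.0000 1.0000
    outer loop
      vertex 0.000 0.000 19.000
      vertex 12.000 0.000 19.000
      vertex 12.000 26.000 19.000
    endloop
  endfacet
  facet normal 0.0000 0.0000 1.0000
    outer loop
      vertex 0.000 0.000 19.000
      vertex 12.000 26.000 19.000
      vertex 0.000 26.000 19.000
    endloop
  endfacet
  facet normal 0.0000 -1.0000 0.0000
    outer loop
      vertex 0.000 0.000 0.000
      vertex 12.000 0.000 0.000
      vertex 12.000 0.000 19.000
    endloop
  endfacet
  facet normal 0.0000 -1.0000 0.0000
    outer loop
      vertex 0.000 0.000 0.000
      vertex 12.000 0.000 19.000
      vertex 0.000 0.000 19.000
    endloop
  endfacet
  facet normal 0.0000 1.0000 0.0000
    outer loop
      vertex 12.000 26.000 19.000
      vertex 12.000 26.000 0.000
      vertex 0.000 26.000 0.000
    endloop
  endfacet
  facet normal 0.0000 1.0000 0.0000
    outer loop
      vertex 0.000 26.000 19.000
      vertex 12.000 26.000 19.000
      vertex 0.000 26.000 0.000
    endloop
  endfacet
  facet normal -1.0000 0.0000 0.0000
    outer loop
      vertex 0.000 26.000 19.000
      vertex 0.000 26.000 0.000
      vertex 0.000 0.000 0.000
    endloop
  endfacet
  facet normal -1.0000 0.0000 0.0000
    outer loop
      vertex 0.000 0.000 19.000
      vertex 0.000 26.000 19.000
      vertex 0.000 0.000 0.000
    endloop
  endfacet
  facet normal 1.0000 0.0000 0.0000
    outer loop
      vertex 12.000 0.000 0.000
      vertex 12.000 26.000 0.000
      vertex 12.000 26.000 19.000
    endloop
  endfacet
  facet normal 1.0000 0.0000 0.0000
    outer loop
      vertex 12.000 0.000 0.000
      vertex 12.000 26.000 19.000
      vertex 12.000 0.000 19.000
    endloop
  endfacet
endsolid part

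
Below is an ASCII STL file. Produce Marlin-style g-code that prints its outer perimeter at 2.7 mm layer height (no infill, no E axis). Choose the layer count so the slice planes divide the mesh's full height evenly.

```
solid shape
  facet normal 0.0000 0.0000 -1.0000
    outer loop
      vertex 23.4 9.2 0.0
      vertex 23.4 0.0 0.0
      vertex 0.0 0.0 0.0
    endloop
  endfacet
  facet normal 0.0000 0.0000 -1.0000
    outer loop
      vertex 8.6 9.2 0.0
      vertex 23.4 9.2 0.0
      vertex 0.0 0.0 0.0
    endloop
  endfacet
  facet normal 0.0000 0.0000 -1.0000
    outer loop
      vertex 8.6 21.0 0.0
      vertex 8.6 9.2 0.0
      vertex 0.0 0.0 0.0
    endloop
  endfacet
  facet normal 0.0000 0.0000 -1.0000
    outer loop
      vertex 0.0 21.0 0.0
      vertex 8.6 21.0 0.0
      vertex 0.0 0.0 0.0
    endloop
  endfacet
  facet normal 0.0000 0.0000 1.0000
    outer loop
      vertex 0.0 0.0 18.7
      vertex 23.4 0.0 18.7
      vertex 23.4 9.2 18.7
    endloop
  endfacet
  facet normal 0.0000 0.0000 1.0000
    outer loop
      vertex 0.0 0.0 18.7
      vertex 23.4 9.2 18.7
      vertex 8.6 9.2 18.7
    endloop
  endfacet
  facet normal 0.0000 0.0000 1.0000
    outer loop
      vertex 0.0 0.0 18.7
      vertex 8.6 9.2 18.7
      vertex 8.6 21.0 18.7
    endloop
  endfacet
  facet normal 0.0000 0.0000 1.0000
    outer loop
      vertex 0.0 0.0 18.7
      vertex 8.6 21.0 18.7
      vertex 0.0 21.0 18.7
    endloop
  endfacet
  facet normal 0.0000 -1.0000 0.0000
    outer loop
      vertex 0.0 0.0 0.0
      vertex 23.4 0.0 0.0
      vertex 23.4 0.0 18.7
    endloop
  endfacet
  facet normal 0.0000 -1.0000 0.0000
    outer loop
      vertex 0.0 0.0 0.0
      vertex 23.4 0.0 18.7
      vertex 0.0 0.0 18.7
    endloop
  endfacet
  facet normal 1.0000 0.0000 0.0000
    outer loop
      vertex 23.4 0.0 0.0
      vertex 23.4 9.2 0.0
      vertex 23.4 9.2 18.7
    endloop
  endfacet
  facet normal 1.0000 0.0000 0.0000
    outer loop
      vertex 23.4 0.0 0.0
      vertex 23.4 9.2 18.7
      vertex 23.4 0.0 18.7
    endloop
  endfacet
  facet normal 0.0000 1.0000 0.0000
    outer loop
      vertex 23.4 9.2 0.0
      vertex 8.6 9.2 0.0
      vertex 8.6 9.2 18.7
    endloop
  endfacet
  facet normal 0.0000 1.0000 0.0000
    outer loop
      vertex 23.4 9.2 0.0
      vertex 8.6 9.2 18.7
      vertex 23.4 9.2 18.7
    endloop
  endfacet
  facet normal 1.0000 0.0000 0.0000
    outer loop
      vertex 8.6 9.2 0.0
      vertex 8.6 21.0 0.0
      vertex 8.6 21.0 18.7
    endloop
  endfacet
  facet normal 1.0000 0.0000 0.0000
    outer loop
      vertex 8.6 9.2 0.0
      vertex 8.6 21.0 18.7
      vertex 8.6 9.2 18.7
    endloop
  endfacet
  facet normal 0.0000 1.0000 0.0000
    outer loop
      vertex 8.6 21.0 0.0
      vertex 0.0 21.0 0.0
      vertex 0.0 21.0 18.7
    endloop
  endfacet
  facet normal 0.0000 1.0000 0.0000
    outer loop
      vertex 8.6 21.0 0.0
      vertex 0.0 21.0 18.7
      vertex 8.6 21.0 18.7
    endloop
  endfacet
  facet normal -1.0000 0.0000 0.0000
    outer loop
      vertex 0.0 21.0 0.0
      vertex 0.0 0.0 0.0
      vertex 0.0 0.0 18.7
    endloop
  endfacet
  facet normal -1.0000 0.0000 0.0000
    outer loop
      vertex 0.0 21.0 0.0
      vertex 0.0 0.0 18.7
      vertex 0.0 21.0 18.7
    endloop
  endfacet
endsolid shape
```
; perimeter-only toolpath
G21 ; units = mm
G90 ; absolute positioning
G28 ; home
; layer 1
G0 Z2.7
G0 X0.0 Y0.0
G1 X23.4 Y0.0
G1 X23.4 Y9.2
G1 X8.6 Y9.2
G1 X8.6 Y21.0
G1 X0.0 Y21.0
G1 X0.0 Y0.0
; layer 2
G0 Z5.3
G0 X0.0 Y0.0
G1 X23.4 Y0.0
G1 X23.4 Y9.2
G1 X8.6 Y9.2
G1 X8.6 Y21.0
G1 X0.0 Y21.0
G1 X0.0 Y0.0
; layer 3
G0 Z8.0
G0 X0.0 Y0.0
G1 X23.4 Y0.0
G1 X23.4 Y9.2
G1 X8.6 Y9.2
G1 X8.6 Y21.0
G1 X0.0 Y21.0
G1 X0.0 Y0.0
; layer 4
G0 Z10.7
G0 X0.0 Y0.0
G1 X23.4 Y0.0
G1 X23.4 Y9.2
G1 X8.6 Y9.2
G1 X8.6 Y21.0
G1 X0.0 Y21.0
G1 X0.0 Y0.0
; layer 5
G0 Z13.4
G0 X0.0 Y0.0
G1 X23.4 Y0.0
G1 X23.4 Y9.2
G1 X8.6 Y9.2
G1 X8.6 Y21.0
G1 X0.0 Y21.0
G1 X0.0 Y0.0
; layer 6
G0 Z16.0
G0 X0.0 Y0.0
G1 X23.4 Y0.0
G1 X23.4 Y9.2
G1 X8.6 Y9.2
G1 X8.6 Y21.0
G1 X0.0 Y21.0
G1 X0.0 Y0.0
; layer 7
G0 Z18.7
G0 X0.0 Y0.0
G1 X23.4 Y0.0
G1 X23.4 Y9.2
G1 X8.6 Y9.2
G1 X8.6 Y21.0
G1 X0.0 Y21.0
G1 X0.0 Y0.0
M2 ; end

The solid is an L-shaped prism: outer 23.4 × 21 mm, arm thicknesses ≈ 9.2 mm (horizontal) and 8.6 mm (vertical), extruded 18.7 mm in z. Slicing at Δz = 2.7 mm — 7 equal slices spanning the solid's height, so layer i sits at z = i·h/7 — gives 7 non-empty perimeters. Each is a 6-segment closed polygon; G0 lifts to the layer z and rapids to the start vertex, then G1 traces the edges.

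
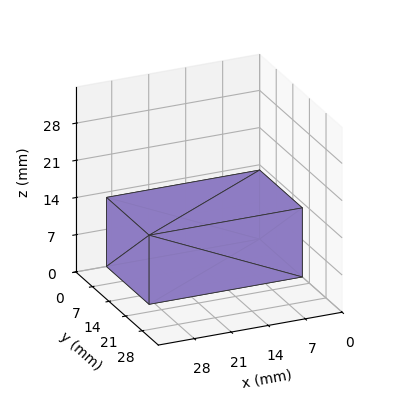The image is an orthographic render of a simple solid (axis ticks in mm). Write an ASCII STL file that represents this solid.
Reading the render: the shape is a rectangular box, roughly 29 × 18 mm footprint and 13 mm tall (dimensions read to the nearest mm from the axis ticks). For the STL, each face is triangulated and given an outward normal.

solid part
  facet normal 0.0000 0.0000 -1.0000
    outer loop
      vertex 29.000 18.000 0.000
      vertex 29.000 0.000 0.000
      vertex 0.000 0.000 0.000
    endloop
  endfacet
  facet normal 0.0000 0.0000 -1.0000
    outer loop
      vertex 0.000 18.000 0.000
      vertex 29.000 18.000 0.000
      vertex 0.000 0.000 0.000
    endloop
  endfacet
  facet normal 0.0000 0.0000 1.0000
    outer loop
      vertex 0.000 0.000 13.000
      vertex 29.000 0.000 13.000
      vertex 29.000 18.000 13.000
    endloop
  endfacet
  facet normal 0.0000 0.0000 1.0000
    outer loop
      vertex 0.000 0.000 13.000
      vertex 29.000 18.000 13.000
      vertex 0.000 18.000 13.000
    endloop
  endfacet
  facet normal 0.0000 -1.0000 0.0000
    outer loop
      vertex 0.000 0.000 0.000
      vertex 29.000 0.000 0.000
      vertex 29.000 0.000 13.000
    endloop
  endfacet
  facet normal 0.0000 -1.0000 0.0000
    outer loop
      vertex 0.000 0.000 0.000
      vertex 29.000 0.000 13.000
      vertex 0.000 0.000 13.000
    endloop
  endfacet
  facet normal 0.0000 1.0000 0.0000
    outer loop
      vertex 29.000 18.000 13.000
      vertex 29.000 18.000 0.000
      vertex 0.000 18.000 0.000
    endloop
  endfacet
  facet normal 0.0000 1.0000 0.0000
    outer loop
      vertex 0.000 18.000 13.000
      vertex 29.000 18.000 13.000
      vertex 0.000 18.000 0.000
    endloop
  endfacet
  facet normal -1.0000 0.0000 0.0000
    outer loop
      vertex 0.000 18.000 13.000
      vertex 0.000 18.000 0.000
      vertex 0.000 0.000 0.000
    endloop
  endfacet
  facet normal -1.0000 0.0000 0.0000
    outer loop
      vertex 0.000 0.000 13.000
      vertex 0.000 18.000 13.000
      vertex 0.000 0.000 0.000
    endloop
  endfacet
  facet normal 1.0000 0.0000 0.0000
    outer loop
      vertex 29.000 0.000 0.000
      vertex 29.000 18.000 0.000
      vertex 29.000 18.000 13.000
    endloop
  endfacet
  facet normal 1.0000 0.0000 0.0000
    outer loop
      vertex 29.000 0.000 0.000
      vertex 29.000 18.000 13.000
      vertex 29.000 0.000 13.000
    endloop
  endfacet
endsolid part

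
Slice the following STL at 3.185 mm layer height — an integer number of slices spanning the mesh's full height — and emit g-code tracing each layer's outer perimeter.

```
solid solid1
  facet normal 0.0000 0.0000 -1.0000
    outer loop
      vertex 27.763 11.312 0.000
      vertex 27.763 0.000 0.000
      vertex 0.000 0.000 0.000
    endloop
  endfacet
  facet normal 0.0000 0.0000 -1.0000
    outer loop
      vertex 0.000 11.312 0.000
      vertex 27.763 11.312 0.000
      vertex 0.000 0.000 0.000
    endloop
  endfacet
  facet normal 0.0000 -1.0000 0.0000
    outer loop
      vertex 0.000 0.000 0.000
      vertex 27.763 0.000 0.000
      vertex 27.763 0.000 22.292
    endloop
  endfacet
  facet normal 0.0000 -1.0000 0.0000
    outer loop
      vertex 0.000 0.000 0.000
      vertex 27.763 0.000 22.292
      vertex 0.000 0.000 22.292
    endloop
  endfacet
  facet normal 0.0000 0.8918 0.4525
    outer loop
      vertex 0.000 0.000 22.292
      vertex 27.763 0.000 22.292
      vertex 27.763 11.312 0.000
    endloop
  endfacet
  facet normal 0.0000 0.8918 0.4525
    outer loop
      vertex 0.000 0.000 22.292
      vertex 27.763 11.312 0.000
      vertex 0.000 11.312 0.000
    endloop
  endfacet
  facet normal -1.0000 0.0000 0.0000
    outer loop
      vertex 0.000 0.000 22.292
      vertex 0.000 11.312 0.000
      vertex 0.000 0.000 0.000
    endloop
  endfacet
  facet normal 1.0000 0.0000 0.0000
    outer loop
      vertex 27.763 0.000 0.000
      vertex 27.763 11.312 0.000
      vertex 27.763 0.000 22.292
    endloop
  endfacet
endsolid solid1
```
; perimeter-only toolpath
G21 ; units = mm
G90 ; absolute positioning
G28 ; home
; layer 1
G0 Z3.185
G0 X0.000 Y0.000
G1 X27.763 Y0.000
G1 X27.763 Y9.696
G1 X0.000 Y9.696
G1 X0.000 Y0.000
; layer 2
G0 Z6.369
G0 X0.000 Y0.000
G1 X27.763 Y0.000
G1 X27.763 Y8.080
G1 X0.000 Y8.080
G1 X0.000 Y0.000
; layer 3
G0 Z9.554
G0 X0.000 Y0.000
G1 X27.763 Y0.000
G1 X27.763 Y6.464
G1 X0.000 Y6.464
G1 X0.000 Y0.000
; layer 4
G0 Z12.738
G0 X0.000 Y0.000
G1 X27.763 Y0.000
G1 X27.763 Y4.848
G1 X0.000 Y4.848
G1 X0.000 Y0.000
; layer 5
G0 Z15.923
G0 X0.000 Y0.000
G1 X27.763 Y0.000
G1 X27.763 Y3.232
G1 X0.000 Y3.232
G1 X0.000 Y0.000
; layer 6
G0 Z19.107
G0 X0.000 Y0.000
G1 X27.763 Y0.000
G1 X27.763 Y1.616
G1 X0.000 Y1.616
G1 X0.000 Y0.000
M2 ; end

The solid is a wedge (ramp): 27.8 × 11.3 mm base, rising to 22.3 mm along the y=0 edge and sloping linearly to z=0 at y=11.3. Slicing at Δz = 3.185 mm — 7 equal slices spanning the solid's height, so layer i sits at z = i·h/7 — gives 6 non-empty perimeters. Each is a 4-segment closed polygon; G0 lifts to the layer z and rapids to the start vertex, then G1 traces the edges. The cross-section shrinks linearly with z (the slice at the apex is degenerate and omitted).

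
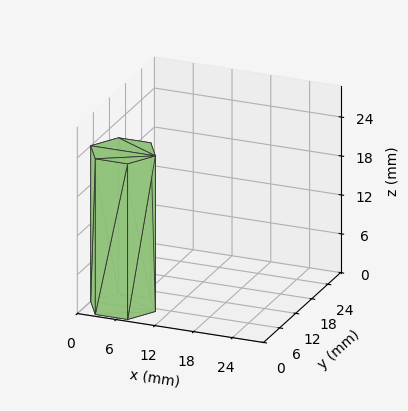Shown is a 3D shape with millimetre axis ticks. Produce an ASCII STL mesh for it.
Reading the render: the shape is a regular 6-sided prism (a cylinder approximated with 6 flat sides), circumscribed radius ≈ 5 mm, height ≈ 24 mm (dimensions read to the nearest mm from the axis ticks). For the STL, each face is triangulated and given an outward normal.

solid part
  facet normal 0.0000 0.0000 -1.0000
    outer loop
      vertex 2.500 9.330 0.000
      vertex 7.500 9.330 0.000
      vertex 10.000 5.000 0.000
    endloop
  endfacet
  facet normal 0.0000 0.0000 -1.0000
    outer loop
      vertex 0.000 5.000 0.000
      vertex 2.500 9.330 0.000
      vertex 10.000 5.000 0.000
    endloop
  endfacet
  facet normal 0.0000 0.0000 -1.0000
    outer loop
      vertex 2.500 0.670 0.000
      vertex 0.000 5.000 0.000
      vertex 10.000 5.000 0.000
    endloop
  endfacet
  facet normal 0.0000 0.0000 -1.0000
    outer loop
      vertex 7.500 0.670 0.000
      vertex 2.500 0.670 0.000
      vertex 10.000 5.000 0.000
    endloop
  endfacet
  facet normal 0.0000 0.0000 1.0000
    outer loop
      vertex 10.000 5.000 24.000
      vertex 7.500 9.330 24.000
      vertex 2.500 9.330 24.000
    endloop
  endfacet
  facet normal 0.0000 0.0000 1.0000
    outer loop
      vertex 10.000 5.000 24.000
      vertex 2.500 9.330 24.000
      vertex 0.000 5.000 24.000
    endloop
  endfacet
  facet normal 0.0000 0.0000 1.0000
    outer loop
      vertex 10.000 5.000 24.000
      vertex 0.000 5.000 24.000
      vertex 2.500 0.670 24.000
    endloop
  endfacet
  facet normal 0.0000 0.0000 1.0000
    outer loop
      vertex 10.000 5.000 24.000
      vertex 2.500 0.670 24.000
      vertex 7.500 0.670 24.000
    endloop
  endfacet
  facet normal 0.8660 0.5000 0.0000
    outer loop
      vertex 10.000 5.000 0.000
      vertex 7.500 9.330 0.000
      vertex 7.500 9.330 24.000
    endloop
  endfacet
  facet normal 0.8660 0.5000 0.0000
    outer loop
      vertex 10.000 5.000 0.000
      vertex 7.500 9.330 24.000
      vertex 10.000 5.000 24.000
    endloop
  endfacet
  facet normal 0.0000 1.0000 0.0000
    outer loop
      vertex 7.500 9.330 0.000
      vertex 2.500 9.330 0.000
      vertex 2.500 9.330 24.000
    endloop
  endfacet
  facet normal 0.0000 1.0000 0.0000
    outer loop
      vertex 7.500 9.330 0.000
      vertex 2.500 9.330 24.000
      vertex 7.500 9.330 24.000
    endloop
  endfacet
  facet normal -0.8660 0.5000 0.0000
    outer loop
      vertex 2.500 9.330 0.000
      vertex 0.000 5.000 0.000
      vertex 0.000 5.000 24.000
    endloop
  endfacet
  facet normal -0.8660 0.5000 0.0000
    outer loop
      vertex 2.500 9.330 0.000
      vertex 0.000 5.000 24.000
      vertex 2.500 9.330 24.000
    endloop
  endfacet
  facet normal -0.8660 -0.5000 0.0000
    outer loop
      vertex 0.000 5.000 0.000
      vertex 2.500 0.670 0.000
      vertex 2.500 0.670 24.000
    endloop
  endfacet
  facet normal -0.8660 -0.5000 0.0000
    outer loop
      vertex 0.000 5.000 0.000
      vertex 2.500 0.670 24.000
      vertex 0.000 5.000 24.000
    endloop
  endfacet
  facet normal 0.0000 -1.0000 0.0000
    outer loop
      vertex 2.500 0.670 0.000
      vertex 7.500 0.670 0.000
      vertex 7.500 0.670 24.000
    endloop
  endfacet
  facet normal 0.0000 -1.0000 0.0000
    outer loop
      vertex 2.500 0.670 0.000
      vertex 7.500 0.670 24.000
      vertex 2.500 0.670 24.000
    endloop
  endfacet
  facet normal 0.8660 -0.5000 0.0000
    outer loop
      vertex 7.500 0.670 0.000
      vertex 10.000 5.000 0.000
      vertex 10.000 5.000 24.000
    endloop
  endfacet
  facet normal 0.8660 -0.5000 0.0000
    outer loop
      vertex 7.500 0.670 0.000
      vertex 10.000 5.000 24.000
      vertex 7.500 0.670 24.000
    endloop
  endfacet
endsolid part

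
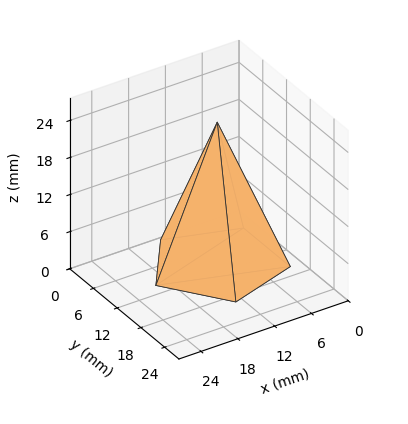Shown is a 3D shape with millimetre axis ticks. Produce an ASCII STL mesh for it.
Reading the render: the shape is a regular 5-sided pyramid, base circumscribed radius ≈ 10 mm, apex at z ≈ 23 mm (dimensions read to the nearest mm from the axis ticks). For the STL, each face is triangulated and given an outward normal.

solid part
  facet normal 0.0000 0.0000 -1.0000
    outer loop
      vertex 1.9 15.9 0.0
      vertex 13.1 19.5 0.0
      vertex 20.0 10.0 0.0
    endloop
  endfacet
  facet normal 0.0000 0.0000 -1.0000
    outer loop
      vertex 1.9 4.1 0.0
      vertex 1.9 15.9 0.0
      vertex 20.0 10.0 0.0
    endloop
  endfacet
  facet normal 0.0000 0.0000 -1.0000
    outer loop
      vertex 13.1 0.5 0.0
      vertex 1.9 4.1 0.0
      vertex 20.0 10.0 0.0
    endloop
  endfacet
  facet normal 0.7633 0.5544 0.3318
    outer loop
      vertex 20.0 10.0 0.0
      vertex 13.1 19.5 0.0
      vertex 10.0 10.0 23.0
    endloop
  endfacet
  facet normal -0.2887 0.8980 0.3320
    outer loop
      vertex 13.1 19.5 0.0
      vertex 1.9 15.9 0.0
      vertex 10.0 10.0 23.0
    endloop
  endfacet
  facet normal -0.9432 0.0000 0.3322
    outer loop
      vertex 1.9 15.9 0.0
      vertex 1.9 4.1 0.0
      vertex 10.0 10.0 23.0
    endloop
  endfacet
  facet normal -0.2887 -0.8980 0.3320
    outer loop
      vertex 1.9 4.1 0.0
      vertex 13.1 0.5 0.0
      vertex 10.0 10.0 23.0
    endloop
  endfacet
  facet normal 0.7633 -0.5544 0.3318
    outer loop
      vertex 13.1 0.5 0.0
      vertex 20.0 10.0 0.0
      vertex 10.0 10.0 23.0
    endloop
  endfacet
endsolid part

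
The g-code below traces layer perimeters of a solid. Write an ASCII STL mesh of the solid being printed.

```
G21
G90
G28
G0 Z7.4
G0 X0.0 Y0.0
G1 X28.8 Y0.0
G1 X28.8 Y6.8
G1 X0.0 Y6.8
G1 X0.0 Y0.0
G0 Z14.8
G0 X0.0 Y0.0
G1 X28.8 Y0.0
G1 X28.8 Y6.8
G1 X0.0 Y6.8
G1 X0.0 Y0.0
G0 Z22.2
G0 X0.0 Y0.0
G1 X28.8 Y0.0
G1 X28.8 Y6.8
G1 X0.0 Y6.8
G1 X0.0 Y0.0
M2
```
solid part
  facet normal 0.0000 0.0000 -1.0000
    outer loop
      vertex 28.8 6.8 0.0
      vertex 28.8 0.0 0.0
      vertex 0.0 0.0 0.0
    endloop
  endfacet
  facet normal 0.0000 0.0000 -1.0000
    outer loop
      vertex 0.0 6.8 0.0
      vertex 28.8 6.8 0.0
      vertex 0.0 0.0 0.0
    endloop
  endfacet
  facet normal 0.0000 0.0000 1.0000
    outer loop
      vertex 0.0 0.0 22.2
      vertex 28.8 0.0 22.2
      vertex 28.8 6.8 22.2
    endloop
  endfacet
  facet normal 0.0000 0.0000 1.0000
    outer loop
      vertex 0.0 0.0 22.2
      vertex 28.8 6.8 22.2
      vertex 0.0 6.8 22.2
    endloop
  endfacet
  facet normal 0.0000 -1.0000 0.0000
    outer loop
      vertex 0.0 0.0 0.0
      vertex 28.8 0.0 0.0
      vertex 28.8 0.0 22.2
    endloop
  endfacet
  facet normal 0.0000 -1.0000 0.0000
    outer loop
      vertex 0.0 0.0 0.0
      vertex 28.8 0.0 22.2
      vertex 0.0 0.0 22.2
    endloop
  endfacet
  facet normal 0.0000 1.0000 0.0000
    outer loop
      vertex 28.8 6.8 22.2
      vertex 28.8 6.8 0.0
      vertex 0.0 6.8 0.0
    endloop
  endfacet
  facet normal 0.0000 1.0000 0.0000
    outer loop
      vertex 0.0 6.8 22.2
      vertex 28.8 6.8 22.2
      vertex 0.0 6.8 0.0
    endloop
  endfacet
  facet normal -1.0000 0.0000 0.0000
    outer loop
      vertex 0.0 6.8 22.2
      vertex 0.0 6.8 0.0
      vertex 0.0 0.0 0.0
    endloop
  endfacet
  facet normal -1.0000 0.0000 0.0000
    outer loop
      vertex 0.0 0.0 22.2
      vertex 0.0 6.8 22.2
      vertex 0.0 0.0 0.0
    endloop
  endfacet
  facet normal 1.0000 0.0000 0.0000
    outer loop
      vertex 28.8 0.0 0.0
      vertex 28.8 6.8 0.0
      vertex 28.8 6.8 22.2
    endloop
  endfacet
  facet normal 1.0000 0.0000 0.0000
    outer loop
      vertex 28.8 0.0 0.0
      vertex 28.8 6.8 22.2
      vertex 28.8 0.0 22.2
    endloop
  endfacet
endsolid part

The G0 Z moves step by Δz≈7.4 mm. Every layer's G1 loop is the same polygon, so the solid is a straight extrusion of it from z=0 to z≈22.2. Closing with flat bottom and top caps and triangulating gives 12 facets — a rectangular box, roughly 28.8 × 6.8 mm footprint and 22.2 mm tall.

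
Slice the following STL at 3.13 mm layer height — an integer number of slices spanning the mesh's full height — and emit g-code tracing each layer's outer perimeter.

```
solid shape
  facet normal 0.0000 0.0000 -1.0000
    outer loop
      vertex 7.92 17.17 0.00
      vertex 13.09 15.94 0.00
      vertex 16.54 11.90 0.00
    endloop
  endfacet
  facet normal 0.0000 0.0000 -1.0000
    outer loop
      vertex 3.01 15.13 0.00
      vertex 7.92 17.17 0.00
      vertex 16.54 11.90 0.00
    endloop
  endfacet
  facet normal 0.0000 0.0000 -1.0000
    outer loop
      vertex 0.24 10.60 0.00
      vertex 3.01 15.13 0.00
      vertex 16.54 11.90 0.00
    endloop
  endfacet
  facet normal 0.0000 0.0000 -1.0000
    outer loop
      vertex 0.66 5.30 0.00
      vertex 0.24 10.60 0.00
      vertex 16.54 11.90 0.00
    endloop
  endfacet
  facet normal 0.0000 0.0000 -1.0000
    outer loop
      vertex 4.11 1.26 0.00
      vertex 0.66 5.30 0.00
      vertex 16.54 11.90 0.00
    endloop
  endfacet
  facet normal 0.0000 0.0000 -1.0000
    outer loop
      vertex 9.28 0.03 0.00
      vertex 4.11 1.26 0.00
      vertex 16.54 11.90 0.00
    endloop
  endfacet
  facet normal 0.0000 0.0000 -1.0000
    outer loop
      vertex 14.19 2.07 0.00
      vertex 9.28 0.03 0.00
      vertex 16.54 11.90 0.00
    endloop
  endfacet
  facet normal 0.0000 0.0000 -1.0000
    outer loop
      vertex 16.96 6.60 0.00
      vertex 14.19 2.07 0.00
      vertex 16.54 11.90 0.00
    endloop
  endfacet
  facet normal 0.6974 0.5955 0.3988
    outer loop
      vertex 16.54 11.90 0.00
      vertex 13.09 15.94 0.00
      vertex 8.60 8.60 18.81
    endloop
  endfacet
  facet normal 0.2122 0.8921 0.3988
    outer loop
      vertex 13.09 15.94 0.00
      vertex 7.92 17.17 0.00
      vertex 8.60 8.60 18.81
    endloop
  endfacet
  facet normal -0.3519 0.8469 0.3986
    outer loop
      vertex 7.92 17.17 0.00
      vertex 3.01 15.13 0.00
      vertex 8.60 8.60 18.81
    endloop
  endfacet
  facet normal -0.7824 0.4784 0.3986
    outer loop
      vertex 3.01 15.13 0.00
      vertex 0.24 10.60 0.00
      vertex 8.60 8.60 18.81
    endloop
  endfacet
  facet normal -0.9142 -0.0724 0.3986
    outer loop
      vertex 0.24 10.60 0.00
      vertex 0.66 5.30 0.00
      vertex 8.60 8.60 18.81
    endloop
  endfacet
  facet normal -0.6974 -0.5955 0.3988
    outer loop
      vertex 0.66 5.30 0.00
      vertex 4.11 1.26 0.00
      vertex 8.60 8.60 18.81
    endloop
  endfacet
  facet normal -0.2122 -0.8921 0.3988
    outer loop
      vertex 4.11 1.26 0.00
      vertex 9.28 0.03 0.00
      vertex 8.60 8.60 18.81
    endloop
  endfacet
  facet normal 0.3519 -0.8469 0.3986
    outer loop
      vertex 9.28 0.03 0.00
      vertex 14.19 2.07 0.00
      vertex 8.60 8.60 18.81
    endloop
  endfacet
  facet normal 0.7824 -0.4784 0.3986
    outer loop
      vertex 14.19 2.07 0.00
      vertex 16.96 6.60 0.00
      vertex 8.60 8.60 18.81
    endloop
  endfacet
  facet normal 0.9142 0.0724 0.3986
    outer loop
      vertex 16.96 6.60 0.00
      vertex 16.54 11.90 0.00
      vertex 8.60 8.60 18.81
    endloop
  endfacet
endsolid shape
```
; perimeter-only toolpath
G21 ; units = mm
G90 ; absolute positioning
G28 ; home
; layer 1
G0 Z3.13
G0 X15.22 Y11.35
G1 X12.34 Y14.72
G1 X8.03 Y15.74
G1 X3.94 Y14.04
G1 X1.63 Y10.27
G1 X1.98 Y5.85
G1 X4.86 Y2.48
G1 X9.17 Y1.46
G1 X13.26 Y3.16
G1 X15.57 Y6.93
G1 X15.22 Y11.35
; layer 2
G0 Z6.27
G0 X13.89 Y10.80
G1 X11.59 Y13.49
G1 X8.15 Y14.31
G1 X4.87 Y12.95
G1 X3.03 Y9.93
G1 X3.31 Y6.40
G1 X5.61 Y3.71
G1 X9.05 Y2.89
G1 X12.33 Y4.25
G1 X14.17 Y7.27
G1 X13.89 Y10.80
; layer 3
G0 Z9.40
G0 X12.57 Y10.25
G1 X10.84 Y12.27
G1 X8.26 Y12.89
G1 X5.80 Y11.87
G1 X4.42 Y9.60
G1 X4.63 Y6.95
G1 X6.36 Y4.93
G1 X8.94 Y4.31
G1 X11.39 Y5.33
G1 X12.78 Y7.60
G1 X12.57 Y10.25
; layer 4
G0 Z12.54
G0 X11.25 Y9.70
G1 X10.10 Y11.05
G1 X8.37 Y11.46
G1 X6.74 Y10.78
G1 X5.81 Y9.27
G1 X5.95 Y7.50
G1 X7.10 Y6.15
G1 X8.83 Y5.74
G1 X10.46 Y6.42
G1 X11.39 Y7.93
G1 X11.25 Y9.70
; layer 5
G0 Z15.67
G0 X9.92 Y9.15
G1 X9.35 Y9.82
G1 X8.49 Y10.03
G1 X7.67 Y9.69
G1 X7.21 Y8.93
G1 X7.28 Y8.05
G1 X7.85 Y7.38
G1 X8.71 Y7.17
G1 X9.53 Y7.51
G1 X9.99 Y8.27
G1 X9.92 Y9.15
M2 ; end

The solid is a regular 10-sided pyramid, base circumscribed radius ≈ 8.6 mm, apex at z ≈ 18.8 mm. Slicing at Δz = 3.13 mm — 6 equal slices spanning the solid's height, so layer i sits at z = i·h/6 — gives 5 non-empty perimeters. Each is a 10-segment closed polygon; G0 lifts to the layer z and rapids to the start vertex, then G1 traces the edges. The cross-section shrinks linearly with z (the slice at the apex is degenerate and omitted).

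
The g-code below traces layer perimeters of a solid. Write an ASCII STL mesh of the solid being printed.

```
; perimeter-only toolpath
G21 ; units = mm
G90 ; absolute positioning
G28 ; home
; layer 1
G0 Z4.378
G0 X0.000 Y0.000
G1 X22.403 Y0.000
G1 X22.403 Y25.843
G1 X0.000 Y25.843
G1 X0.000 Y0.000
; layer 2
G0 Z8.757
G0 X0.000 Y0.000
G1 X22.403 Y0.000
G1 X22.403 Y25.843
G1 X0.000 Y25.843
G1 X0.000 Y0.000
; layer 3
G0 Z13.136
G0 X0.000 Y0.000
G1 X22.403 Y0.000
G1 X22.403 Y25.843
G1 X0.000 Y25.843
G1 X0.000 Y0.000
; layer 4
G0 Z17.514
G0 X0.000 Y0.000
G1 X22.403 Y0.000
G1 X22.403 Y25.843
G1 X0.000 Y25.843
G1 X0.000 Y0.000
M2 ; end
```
solid part
  facet normal 0.0000 0.0000 -1.0000
    outer loop
      vertex 22.403 25.843 0.000
      vertex 22.403 0.000 0.000
      vertex 0.000 0.000 0.000
    endloop
  endfacet
  facet normal 0.0000 0.0000 -1.0000
    outer loop
      vertex 0.000 25.843 0.000
      vertex 22.403 25.843 0.000
      vertex 0.000 0.000 0.000
    endloop
  endfacet
  facet normal 0.0000 0.0000 1.0000
    outer loop
      vertex 0.000 0.000 17.514
      vertex 22.403 0.000 17.514
      vertex 22.403 25.843 17.514
    endloop
  endfacet
  facet normal 0.0000 0.0000 1.0000
    outer loop
      vertex 0.000 0.000 17.514
      vertex 22.403 25.843 17.514
      vertex 0.000 25.843 17.514
    endloop
  endfacet
  facet normal 0.0000 -1.0000 0.0000
    outer loop
      vertex 0.000 0.000 0.000
      vertex 22.403 0.000 0.000
      vertex 22.403 0.000 17.514
    endloop
  endfacet
  facet normal 0.0000 -1.0000 0.0000
    outer loop
      vertex 0.000 0.000 0.000
      vertex 22.403 0.000 17.514
      vertex 0.000 0.000 17.514
    endloop
  endfacet
  facet normal 0.0000 1.0000 0.0000
    outer loop
      vertex 22.403 25.843 17.514
      vertex 22.403 25.843 0.000
      vertex 0.000 25.843 0.000
    endloop
  endfacet
  facet normal 0.0000 1.0000 0.0000
    outer loop
      vertex 0.000 25.843 17.514
      vertex 22.403 25.843 17.514
      vertex 0.000 25.843 0.000
    endloop
  endfacet
  facet normal -1.0000 0.0000 0.0000
    outer loop
      vertex 0.000 25.843 17.514
      vertex 0.000 25.843 0.000
      vertex 0.000 0.000 0.000
    endloop
  endfacet
  facet normal -1.0000 0.0000 0.0000
    outer loop
      vertex 0.000 0.000 17.514
      vertex 0.000 25.843 17.514
      vertex 0.000 0.000 0.000
    endloop
  endfacet
  facet normal 1.0000 0.0000 0.0000
    outer loop
      vertex 22.403 0.000 0.000
      vertex 22.403 25.843 0.000
      vertex 22.403 25.843 17.514
    endloop
  endfacet
  facet normal 1.0000 0.0000 0.0000
    outer loop
      vertex 22.403 0.000 0.000
      vertex 22.403 25.843 17.514
      vertex 22.403 0.000 17.514
    endloop
  endfacet
endsolid part

The G0 Z moves step by Δz≈4.378 mm. Every layer's G1 loop is the same polygon, so the solid is a straight extrusion of it from z=0 to z≈17.5. Closing with flat bottom and top caps and triangulating gives 12 facets — a rectangular box, roughly 22.4 × 25.8 mm footprint and 17.5 mm tall.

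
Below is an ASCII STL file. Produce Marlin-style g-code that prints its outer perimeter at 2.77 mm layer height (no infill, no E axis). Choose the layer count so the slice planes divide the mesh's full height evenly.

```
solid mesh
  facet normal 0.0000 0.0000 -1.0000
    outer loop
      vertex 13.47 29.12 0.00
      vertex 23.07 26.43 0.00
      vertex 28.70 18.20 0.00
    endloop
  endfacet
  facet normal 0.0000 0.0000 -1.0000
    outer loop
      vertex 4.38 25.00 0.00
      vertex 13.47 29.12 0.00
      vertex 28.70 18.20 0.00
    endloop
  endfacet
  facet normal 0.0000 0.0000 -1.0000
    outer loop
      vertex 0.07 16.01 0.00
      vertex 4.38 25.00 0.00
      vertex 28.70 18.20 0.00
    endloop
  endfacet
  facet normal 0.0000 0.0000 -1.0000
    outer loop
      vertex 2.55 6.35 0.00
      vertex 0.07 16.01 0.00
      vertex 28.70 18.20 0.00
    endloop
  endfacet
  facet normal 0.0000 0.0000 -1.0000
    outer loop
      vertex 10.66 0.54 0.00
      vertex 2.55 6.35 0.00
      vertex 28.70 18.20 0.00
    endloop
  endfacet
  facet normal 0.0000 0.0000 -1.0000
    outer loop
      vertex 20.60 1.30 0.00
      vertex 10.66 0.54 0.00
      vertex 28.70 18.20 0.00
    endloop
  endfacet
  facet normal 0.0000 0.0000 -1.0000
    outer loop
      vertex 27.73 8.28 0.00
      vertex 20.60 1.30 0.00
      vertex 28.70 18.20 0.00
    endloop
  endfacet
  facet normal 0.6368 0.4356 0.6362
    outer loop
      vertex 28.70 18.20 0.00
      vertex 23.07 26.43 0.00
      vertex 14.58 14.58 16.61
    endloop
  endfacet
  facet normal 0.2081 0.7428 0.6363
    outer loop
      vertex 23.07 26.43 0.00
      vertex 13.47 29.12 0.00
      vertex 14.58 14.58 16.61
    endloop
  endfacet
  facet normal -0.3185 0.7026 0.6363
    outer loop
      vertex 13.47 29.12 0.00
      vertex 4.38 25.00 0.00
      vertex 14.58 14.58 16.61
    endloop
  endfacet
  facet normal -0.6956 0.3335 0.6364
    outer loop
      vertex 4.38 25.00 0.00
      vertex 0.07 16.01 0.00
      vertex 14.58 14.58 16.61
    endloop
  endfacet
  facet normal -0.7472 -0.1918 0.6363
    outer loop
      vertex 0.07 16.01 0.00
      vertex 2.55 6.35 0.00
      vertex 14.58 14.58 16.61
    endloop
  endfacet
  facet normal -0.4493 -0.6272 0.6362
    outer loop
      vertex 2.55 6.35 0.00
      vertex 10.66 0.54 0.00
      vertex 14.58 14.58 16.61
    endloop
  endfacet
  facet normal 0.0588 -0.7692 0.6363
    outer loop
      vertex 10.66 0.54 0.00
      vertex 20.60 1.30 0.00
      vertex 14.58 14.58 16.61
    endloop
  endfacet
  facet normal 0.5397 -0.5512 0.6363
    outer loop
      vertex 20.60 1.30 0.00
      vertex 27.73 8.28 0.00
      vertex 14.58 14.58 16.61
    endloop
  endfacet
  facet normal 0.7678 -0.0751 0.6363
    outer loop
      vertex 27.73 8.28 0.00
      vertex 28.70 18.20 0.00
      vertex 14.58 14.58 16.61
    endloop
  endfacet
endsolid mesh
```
; perimeter-only toolpath
G21 ; units = mm
G90 ; absolute positioning
G28 ; home
; layer 1
G0 Z2.77
G0 X26.35 Y17.60
G1 X21.66 Y24.46
G1 X13.66 Y26.70
G1 X6.08 Y23.26
G1 X2.49 Y15.77
G1 X4.55 Y7.72
G1 X11.31 Y2.88
G1 X19.60 Y3.51
G1 X25.54 Y9.33
G1 X26.35 Y17.60
; layer 2
G0 Z5.54
G0 X23.99 Y16.99
G1 X20.24 Y22.48
G1 X13.84 Y24.27
G1 X7.78 Y21.53
G1 X4.91 Y15.53
G1 X6.56 Y9.09
G1 X11.97 Y5.22
G1 X18.59 Y5.73
G1 X23.35 Y10.38
G1 X23.99 Y16.99
; layer 3
G0 Z8.30
G0 X21.64 Y16.39
G1 X18.82 Y20.50
G1 X14.03 Y21.85
G1 X9.48 Y19.79
G1 X7.33 Y15.30
G1 X8.56 Y10.46
G1 X12.62 Y7.56
G1 X17.59 Y7.94
G1 X21.16 Y11.43
G1 X21.64 Y16.39
; layer 4
G0 Z11.07
G0 X19.29 Y15.79
G1 X17.41 Y18.53
G1 X14.21 Y19.43
G1 X11.18 Y18.05
G1 X9.74 Y15.06
G1 X10.57 Y11.84
G1 X13.27 Y9.90
G1 X16.59 Y10.15
G1 X18.96 Y12.48
G1 X19.29 Y15.79
; layer 5
G0 Z13.84
G0 X16.93 Y15.18
G1 X16.00 Y16.55
G1 X14.39 Y17.00
G1 X12.88 Y16.32
G1 X12.16 Y14.82
G1 X12.57 Y13.21
G1 X13.93 Y12.24
G1 X15.58 Y12.37
G1 X16.77 Y13.53
G1 X16.93 Y15.18
M2 ; end

The solid is a regular 9-sided pyramid, base circumscribed radius ≈ 14.6 mm, apex at z ≈ 16.6 mm. Slicing at Δz = 2.77 mm — 6 equal slices spanning the solid's height, so layer i sits at z = i·h/6 — gives 5 non-empty perimeters. Each is a 9-segment closed polygon; G0 lifts to the layer z and rapids to the start vertex, then G1 traces the edges. The cross-section shrinks linearly with z (the slice at the apex is degenerate and omitted).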